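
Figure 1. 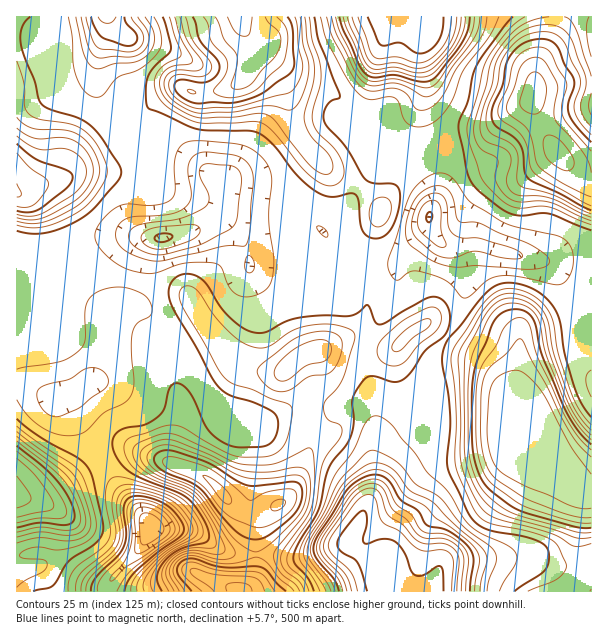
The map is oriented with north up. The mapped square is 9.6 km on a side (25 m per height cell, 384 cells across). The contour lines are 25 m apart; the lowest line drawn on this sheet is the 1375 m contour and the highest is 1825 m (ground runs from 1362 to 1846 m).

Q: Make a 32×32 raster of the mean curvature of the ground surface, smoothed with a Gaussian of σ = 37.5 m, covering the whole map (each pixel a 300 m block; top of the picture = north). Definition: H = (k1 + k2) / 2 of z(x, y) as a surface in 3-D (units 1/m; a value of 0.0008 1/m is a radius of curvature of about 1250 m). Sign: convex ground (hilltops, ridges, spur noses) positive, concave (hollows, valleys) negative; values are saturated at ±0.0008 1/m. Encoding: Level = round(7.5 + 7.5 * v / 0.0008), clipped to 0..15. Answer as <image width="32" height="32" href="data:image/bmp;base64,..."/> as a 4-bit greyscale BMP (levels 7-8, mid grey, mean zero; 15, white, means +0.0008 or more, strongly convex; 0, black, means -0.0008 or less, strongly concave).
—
<image width="32" height="32" href="data:image/bmp;base64,Qk12AgAAAAAAAHYAAAAoAAAAIAAAACAAAAABAAQAAAAAAAACAAATCwAAEwsAABAAAAAAAAAAAAAAABEREQAiIiIAMzMzAERERABVVVUAZmZmAHd3dwCIiIgAmZmZAKqqqgC7u7sAzMzMAN3d3QDu7u4A////AIiHEcuLzdyLm2V3dGqmZomKiJEJ/8VHVIRWd4Q3iGZ3M1euAGkhZ3cQWGVzJnZDdnWtnUAAKbqZkTd1yJuFVnnM63gARm6Y7bkTiGeJiaq8mqdnNlS/mc+ZQEuYaJmpmauXZ4rv+2dql6Zpp2m6mIi3Vmav+4VWZ5eImYZquYibVGd4mIVEVVmalYiFSriIyUZoh2VndmZYl6Z4dUq4isN1Zoh2iWZmZoZ3eHVKqI1ydmZWh5hYmLdYd3h1WrmdRIiXd4eGWpi7iWaIVXmpqjZ4iIeIdYuHe8x1vFOJibc3eYh3iGa5Zmeal2zXKKrXR4mHdodqtmd2VVhWrEXM51d4d3d3jIZ4d4d5dmhkinVoeIeIiJp4ZomHiHeJh3d3eIiHiZiamnaIh3d4pmhTNXhUV4dAA2h4iHd4h3JlVoh2d1V3Z3VmaIh3atcVt4h1M/uYV4q6hnmHZ1naIZdpc22arHZ4iXZohnl3iZaInKnLiIyXeYdFWGa8hmiIeHaruXebhXl3aHdZ2WZ4d1hji7pXmWZ4ZWZlfXVoiIdqp4qnRmZnhzaGZXlViKdoZsupZGZnd4Wv3ch6ZqjMd4SLuoZmeHmH/FjKeoe0mme2abuqVolqh2E2ipqIsDUUyZy6d1eqRQVYuZnIWZNHUVlqu5dWqTZnWWioq3pEaHRIdpmH"/>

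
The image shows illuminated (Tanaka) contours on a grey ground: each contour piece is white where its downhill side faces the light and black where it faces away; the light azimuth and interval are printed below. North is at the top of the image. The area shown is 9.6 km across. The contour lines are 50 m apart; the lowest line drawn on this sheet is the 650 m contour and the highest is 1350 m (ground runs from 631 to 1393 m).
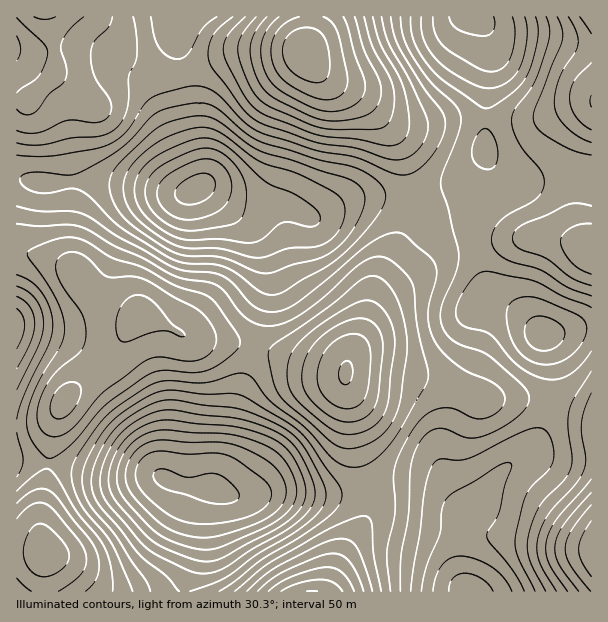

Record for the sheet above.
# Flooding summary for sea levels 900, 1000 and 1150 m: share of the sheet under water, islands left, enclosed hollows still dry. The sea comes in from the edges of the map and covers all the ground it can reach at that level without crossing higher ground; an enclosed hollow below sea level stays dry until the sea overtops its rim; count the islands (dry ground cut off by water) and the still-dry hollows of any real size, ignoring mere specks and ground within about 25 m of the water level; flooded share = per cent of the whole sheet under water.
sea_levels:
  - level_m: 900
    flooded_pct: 10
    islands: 0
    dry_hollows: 2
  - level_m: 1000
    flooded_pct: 52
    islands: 0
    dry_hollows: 0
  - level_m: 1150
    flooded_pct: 84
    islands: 2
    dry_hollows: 0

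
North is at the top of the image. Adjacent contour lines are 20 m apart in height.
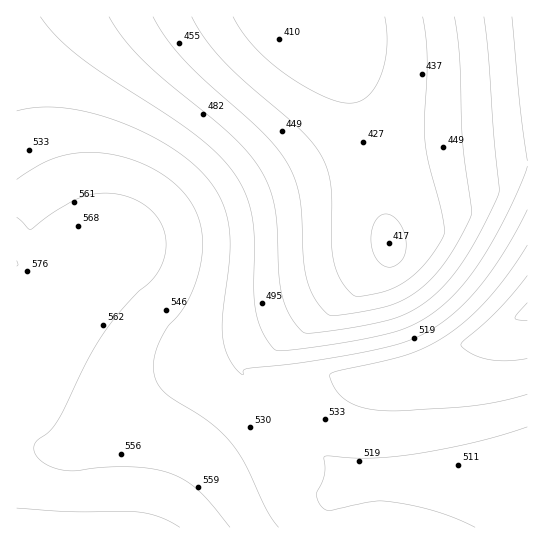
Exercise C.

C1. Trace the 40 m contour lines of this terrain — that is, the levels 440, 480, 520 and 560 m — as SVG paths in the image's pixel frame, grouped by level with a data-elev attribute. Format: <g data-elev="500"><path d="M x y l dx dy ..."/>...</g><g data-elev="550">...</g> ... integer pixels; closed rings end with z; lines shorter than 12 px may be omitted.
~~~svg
<g data-elev="440"><path d="M423 17l4 41-3 63 1 21 4 23 13 49 2 20-15 25-21 20-21 12-29 5-5-1-8-9-6-9-4-12-4-22 0-58-4-16-7-15-8-12-13-13-54-47-22-21-18-23-13-21"/></g><g data-elev="480"><path d="M484 17l4 36 6 81 5 56-4 12-19 37-14 24-15 19-16 16-18 12-16 8-19 5-33 6-36 4-6-1-8-9-7-10-5-14-4-22-2-48-2-20-6-22-9-18-13-18-17-17-65-53-23-22-19-21-14-21"/></g><g data-elev="520"><path d="M475 527l-20-9-21-7-45-9-20 0-36 8-7 0-6-5-4-10 8-20 0-18 47 1 43-4 61-12 52-15"/><path d="M527 210l-23 41-24 35-25 26-26 19-22 10-25 7-76 14-59 7-3 1-1 5-1 0-7-7-6-10-4-11-2-12 0-22 7-60-2-31-8-24-14-21-17-16-22-16-26-14-28-12-27-7-25-4-23-1-21 4"/></g><g data-elev="560"><path d="M230 527l-20-25-12-12-12-9-15-7-17-5-23-2-25 0-29 4-12-1-18-5-11-10-2-6 1-6 15-12 8-11 29-58 14-25 21-28 16-17 13-11 7-10 7-14 1-16-4-16-11-15-16-10-18-6-20 0-19 5-25 14-22 16-2 0-12-12"/><path d="M527 276l-28 33-35 32-3 4 2 3 8 6 16 5 19 2 21-2"/></g>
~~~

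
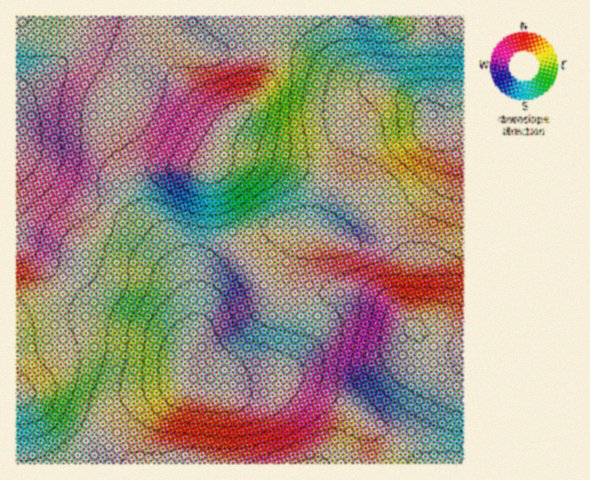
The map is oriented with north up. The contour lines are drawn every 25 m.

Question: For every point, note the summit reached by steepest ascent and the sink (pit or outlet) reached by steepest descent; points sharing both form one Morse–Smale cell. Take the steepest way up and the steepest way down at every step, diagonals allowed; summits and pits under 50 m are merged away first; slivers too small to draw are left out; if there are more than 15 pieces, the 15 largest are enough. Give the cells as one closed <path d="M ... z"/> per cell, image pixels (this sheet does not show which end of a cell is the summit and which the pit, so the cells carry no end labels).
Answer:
<path d="M375 213l-24 19-11 6-36-7-30-3-26 8-25 16-16 17-5 12-2 37-16 47 1 16-54 21-12 8-20 23 34 31 26 0 12-4 14 0 11 4 185 0 33-37 26-48 6-7 18-12 0-13-31-8-20-12-7-14-3-11 3-33-2-16-5-10z"/><path d="M262 16l-245 0-1 139 52 37 38 19 3-2 10-22 7-8 10-4 25-6 48-3 15-37 6-9 22-19 9-17 5-20z"/><path d="M463 16l-200 0-2 10 5 26 0 12-5 20-9 17-17 14-11 14-12 32 9-5 7-1 21 0 22 5 54 19 36 17 13 16 40-19 15-13 9-20 2-17-8-13 14-2 18-6z"/><path d="M109 211l-9 16-19 21-4 17-9 14-18 16-19 9-15 10 0 77 36 15 46 28 21-24 12-8 54-21-1-16 12-33 0-19-6-25-14-25-18-22-10-9z"/><path d="M249 155l-28 1-14 12-34 0-37 7-10 4-7 8-11 23 40 22 10 9 18 22 14 25 6 25 0 19 4-14 0-27 3-13 8-14 17-16 28-15 18-5 30 3 36 7 11-6 23-19-13-17-10-5-63-26z"/><path d="M463 122l-22 7-9 1 8 13 0 12-4 12-10 18-12 8-40 20 25 30 5 10 2 16-3 33 7 21 8 8 15 8 27 7 4 0z"/><path d="M17 156l0 158 33-19 18-16 9-14 4-17 15-17 12-18-40-21z"/><path d="M463 360l-17 12-6 7-26 48-32 37 82-1z"/><path d="M17 392l-1 71 68 1 4-13 10-18-46-27z"/><path d="M99 434l-5 5-6 12-3 13 48-1z"/><path d="M185 460l-14 0-11 3 36 0z"/>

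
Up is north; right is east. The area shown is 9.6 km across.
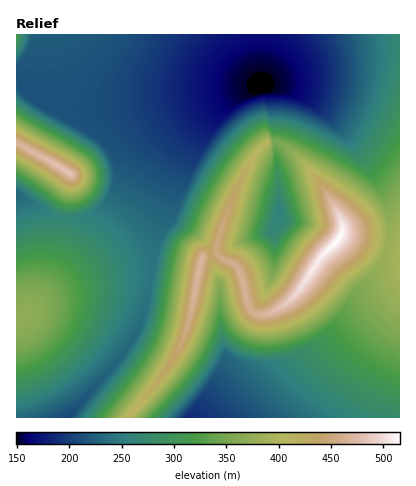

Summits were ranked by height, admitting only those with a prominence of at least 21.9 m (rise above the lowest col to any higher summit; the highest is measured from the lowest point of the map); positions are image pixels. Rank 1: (338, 238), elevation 516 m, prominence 367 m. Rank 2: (70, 174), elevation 485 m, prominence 242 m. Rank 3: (200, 264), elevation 471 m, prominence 33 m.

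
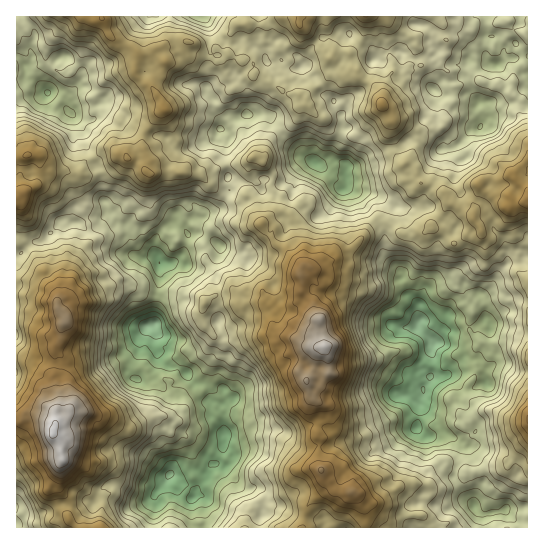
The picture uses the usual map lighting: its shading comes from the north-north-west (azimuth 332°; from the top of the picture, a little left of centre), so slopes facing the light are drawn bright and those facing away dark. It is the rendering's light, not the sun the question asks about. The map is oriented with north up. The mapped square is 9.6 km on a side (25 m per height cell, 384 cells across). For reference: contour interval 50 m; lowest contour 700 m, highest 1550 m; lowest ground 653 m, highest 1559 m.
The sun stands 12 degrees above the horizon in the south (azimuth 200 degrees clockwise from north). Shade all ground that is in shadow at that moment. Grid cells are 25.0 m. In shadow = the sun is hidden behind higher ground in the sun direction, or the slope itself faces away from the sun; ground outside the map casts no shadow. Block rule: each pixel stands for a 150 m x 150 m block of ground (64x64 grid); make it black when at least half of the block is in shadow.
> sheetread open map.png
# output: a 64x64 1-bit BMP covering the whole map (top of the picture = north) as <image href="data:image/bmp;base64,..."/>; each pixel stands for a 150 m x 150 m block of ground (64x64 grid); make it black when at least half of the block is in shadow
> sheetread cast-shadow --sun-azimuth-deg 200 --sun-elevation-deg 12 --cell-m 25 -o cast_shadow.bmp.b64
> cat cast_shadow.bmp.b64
<image width="64" height="64" href="data:image/bmp;base64,Qk0+AgAAAAAAAD4AAAAoAAAAQAAAAEAAAAABAAEAAAAAAAACAAATCwAAEwsAAAIAAAAAAAAA////AAAAAAAA//xnzAAB/gH//w/AAA/8A///gEAAf8wA//8cAAcDwAA//h4AHgEAAB/+OAB+DgAAA/wAAD/+AAAAAEACf/gAACYABwf/+MAANAAAA///gAAAAAAB//8AAAAAAAD//gAAAAAAAD/8AAADAwAAP/gAAD+4AAB/+ASO//4AAP/4PQ///gAA//h8B//+AAB//ngH//wAAB//OgP//AAIj/AAAf/4AADz4AAB//AAAHzQAID/4AAAf9QAAP/gAAP/4AAAf+AAAf/gMAE/4IAB/+AAAX/AACf+YAADH8AAB/4AAABmAAAH+AAAB+ADAYfwAAAP8HffAfYAAA///78A/gAAH//8/wC+AAE//8T8HBwAAD//wOA/gAAAP/wAwH/AAAAf+AgAf9AAAA/4AAB/+AAgB/gAAZ/4gCAA+AAHP/8QAABwAAfn/wAAACAAA/f8AADAAAAP//wGAOAAAAD/+AfAYABAAH/wH/AHgA/Af/A/5g+Ab+D/4D/+f47n7/wAH/z/rufvwAAH/P+eA++AAAH///4AT4AAIH//gAAPgQCiH/8AEAEBAfoB/wA+AAcD+AF/AD4AAAf4A38AfgAQB/AAPgAcAAAPwDoQAAADEB+COgYAAAIAH4ASAAAAAAAJgAAAA8EAAMAAAAAP/4AAwAAAAA//gAAAYAEAD//WAAAAAA=="/>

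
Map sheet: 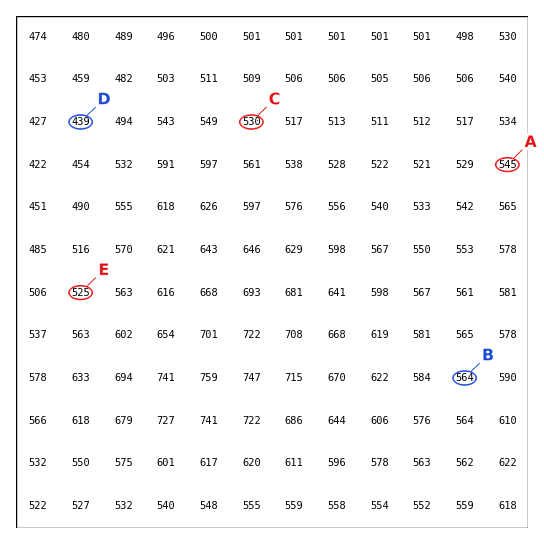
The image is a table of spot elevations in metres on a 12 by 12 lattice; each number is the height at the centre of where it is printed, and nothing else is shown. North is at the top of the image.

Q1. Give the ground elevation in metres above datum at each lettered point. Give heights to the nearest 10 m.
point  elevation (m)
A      540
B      560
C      530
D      440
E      520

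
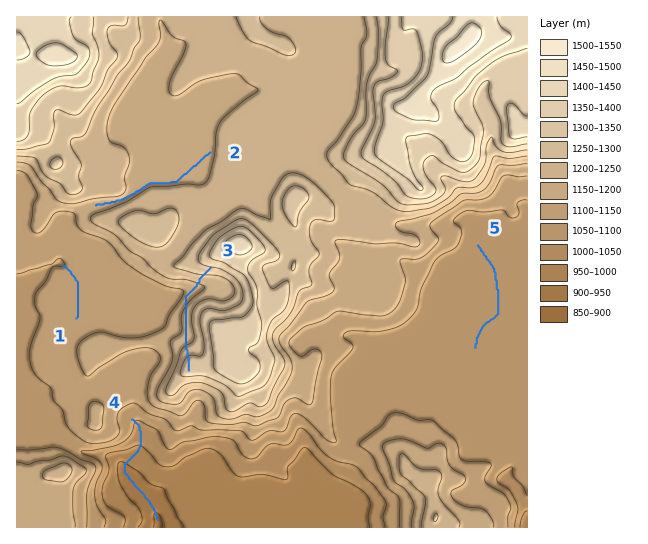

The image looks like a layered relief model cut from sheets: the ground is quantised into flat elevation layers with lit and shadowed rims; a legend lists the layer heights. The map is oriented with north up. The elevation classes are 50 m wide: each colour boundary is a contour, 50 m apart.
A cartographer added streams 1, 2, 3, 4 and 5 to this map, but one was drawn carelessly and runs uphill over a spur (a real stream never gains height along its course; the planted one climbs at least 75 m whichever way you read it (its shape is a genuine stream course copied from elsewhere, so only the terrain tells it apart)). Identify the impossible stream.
3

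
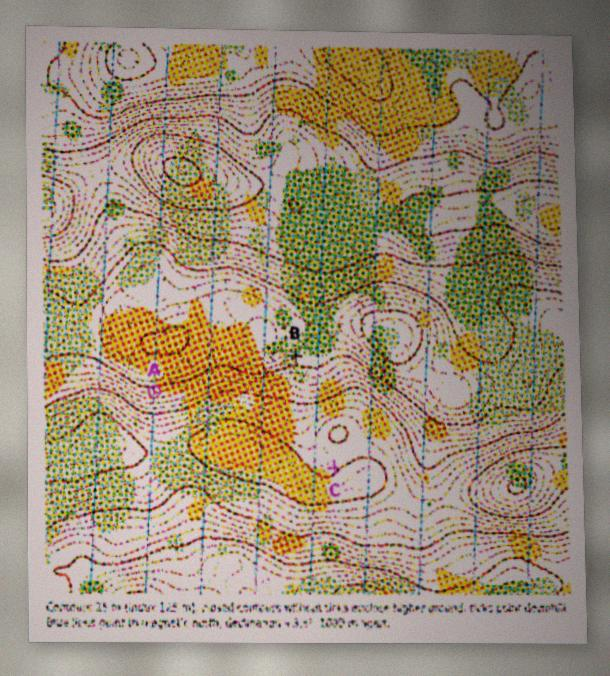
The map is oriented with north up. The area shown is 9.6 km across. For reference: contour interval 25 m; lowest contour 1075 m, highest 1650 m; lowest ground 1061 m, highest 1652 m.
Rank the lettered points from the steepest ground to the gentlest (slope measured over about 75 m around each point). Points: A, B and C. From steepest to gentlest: A B C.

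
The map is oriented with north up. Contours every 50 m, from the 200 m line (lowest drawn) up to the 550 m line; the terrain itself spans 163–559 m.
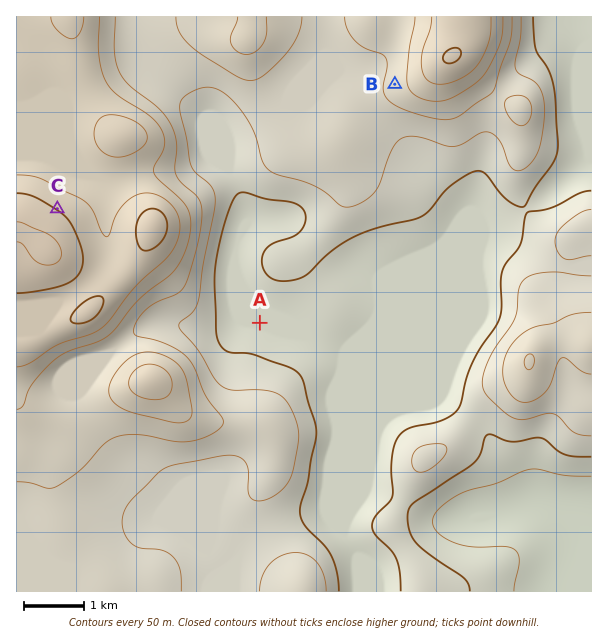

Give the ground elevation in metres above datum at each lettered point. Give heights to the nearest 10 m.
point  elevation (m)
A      220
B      370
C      500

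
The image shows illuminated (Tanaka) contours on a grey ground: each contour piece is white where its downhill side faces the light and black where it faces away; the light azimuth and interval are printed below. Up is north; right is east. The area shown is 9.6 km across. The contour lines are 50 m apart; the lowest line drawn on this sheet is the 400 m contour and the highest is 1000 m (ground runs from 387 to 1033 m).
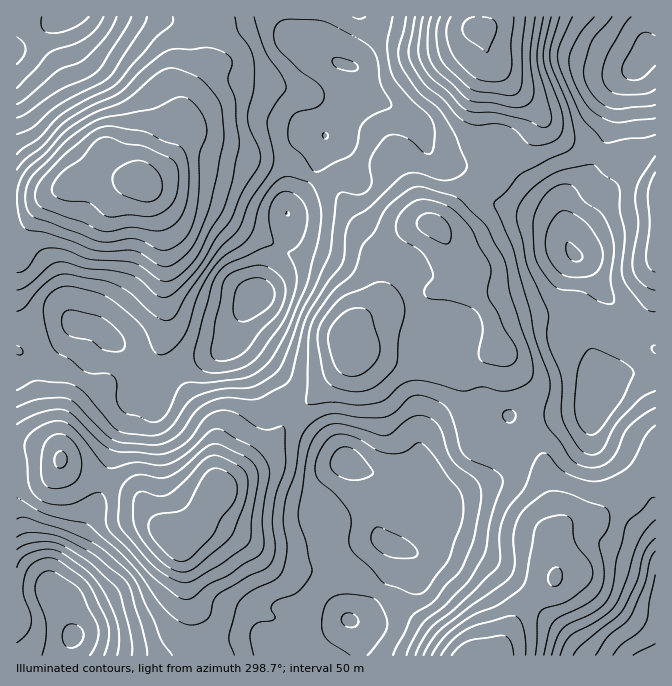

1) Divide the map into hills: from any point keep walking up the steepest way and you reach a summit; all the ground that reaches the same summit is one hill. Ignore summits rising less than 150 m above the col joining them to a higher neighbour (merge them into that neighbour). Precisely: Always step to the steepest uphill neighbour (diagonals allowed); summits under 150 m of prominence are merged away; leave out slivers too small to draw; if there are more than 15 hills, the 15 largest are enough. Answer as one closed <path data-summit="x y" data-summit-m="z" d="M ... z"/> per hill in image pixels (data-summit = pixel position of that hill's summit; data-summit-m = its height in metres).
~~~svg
<path data-summit="219 492" data-summit-m="997" d="M362 96l-4 0-17 17-15 20-13 44-25 33 0 18-4 10-20 35-6 20-14 17-10 28-7 10-15 8-32 10-16 13-24-10-36-38-14-5-15 0-12 19-13 14-18 10-16 4 0 221 9 0 10-3 12 0 11 7 15 36-5 16 0 6 290 0 0-24-9-12 15-6 9-10 15-26 6-18 0-13-9-4-6-8-8-43 0-10-7-10 21 2 25-5 14 0 12 14 7 14 4 16 2-11 8-8 31-13 15-13 10-20 1-8-4-24 18-3 29 1 17-3 18 0 2-3 5-15 2-16 12-22 8-23 0-12-3-10-19-23-11-22-17-15-8-20-18-12-55-17-22-28-8-5-18-5-13-11-10-25-7-8-28-16z"/><path data-summit="140 180" data-summit-m="1033" d="M355 16l-338 0-1 311 16 1 18-5 22 0 5 3 20 2 7 3 36 38 24 10 16-13 32-10 15-8 7-10 7-21 8-15 9-9 6-20 20-35 4-10 0-18 25-33 13-44 15-20 17-16 0-15-4-12-16-10 1-10 15-27z"/><path data-summit="480 28" data-summit-m="1012" d="M650 16l-293 0-19 39 0 5 4 4 5 0 7 6 4 26 26 7 28 16 7 8 10 25 13 11 18 5 8 5 22 28 55 17 18 12 8 20 17 15 11 22 19 23 3 10 0 12-8 23-12 22 1 7 28-11 26 0 0-321-8 0 0-22 3-8z"/><path data-summit="478 655" data-summit-m="997" d="M639 373l-9 0-26 10-5 5-3 15-4 8-18 0-17 3-29-1-14 1-5 3 5 23-1 8-10 20-15 13-31 13-8 8-5 26-10 17-7 6-15 2-5-4-13-2-1 20-15 30-14 17-15 6 9 12 2 24 296-1 0-280z"/>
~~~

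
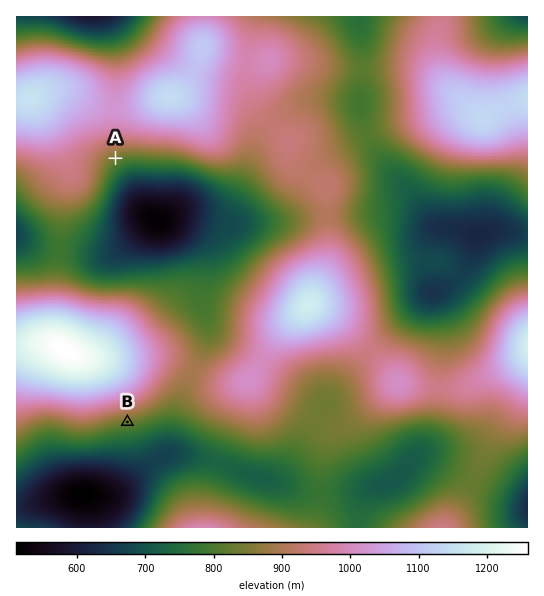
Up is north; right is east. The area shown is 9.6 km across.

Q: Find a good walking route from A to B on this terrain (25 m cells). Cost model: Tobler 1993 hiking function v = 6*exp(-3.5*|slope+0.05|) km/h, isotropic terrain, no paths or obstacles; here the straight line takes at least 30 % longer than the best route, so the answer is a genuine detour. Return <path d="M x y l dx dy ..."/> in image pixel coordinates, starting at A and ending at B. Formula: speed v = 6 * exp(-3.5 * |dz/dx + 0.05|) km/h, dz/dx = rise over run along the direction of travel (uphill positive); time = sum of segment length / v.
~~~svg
<path d="M115 158l-2 3-8 16 0 9-24 48 0 24 5 11 9 9 40 20 10 9 5 6 4 8 9 9 11 21 0 16-16 32-15 15-16 8"/>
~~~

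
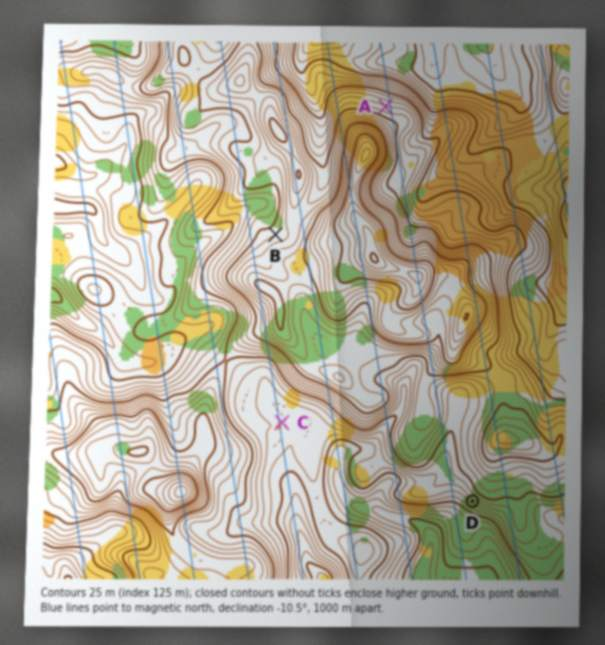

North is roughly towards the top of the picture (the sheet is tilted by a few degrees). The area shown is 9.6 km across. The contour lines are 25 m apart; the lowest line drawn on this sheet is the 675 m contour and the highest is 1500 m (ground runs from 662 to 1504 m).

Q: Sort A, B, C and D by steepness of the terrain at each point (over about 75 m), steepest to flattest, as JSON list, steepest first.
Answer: ["D", "A", "B", "C"]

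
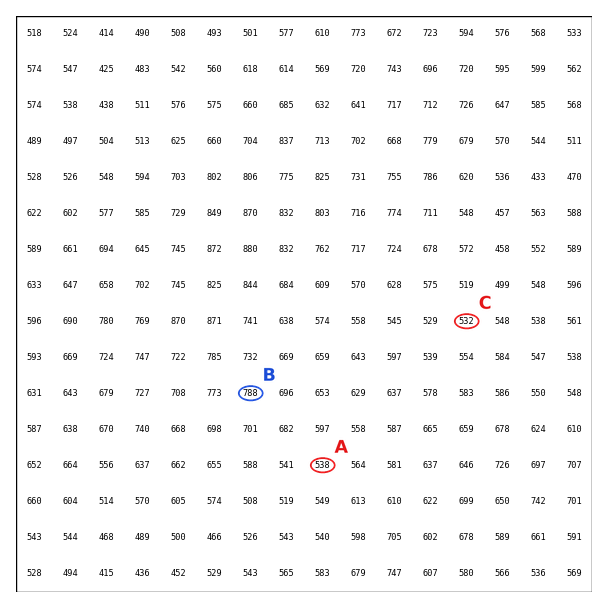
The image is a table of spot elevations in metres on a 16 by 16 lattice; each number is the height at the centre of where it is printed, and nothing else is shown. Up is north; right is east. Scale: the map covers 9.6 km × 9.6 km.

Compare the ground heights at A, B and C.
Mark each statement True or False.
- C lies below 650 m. True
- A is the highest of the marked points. False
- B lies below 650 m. False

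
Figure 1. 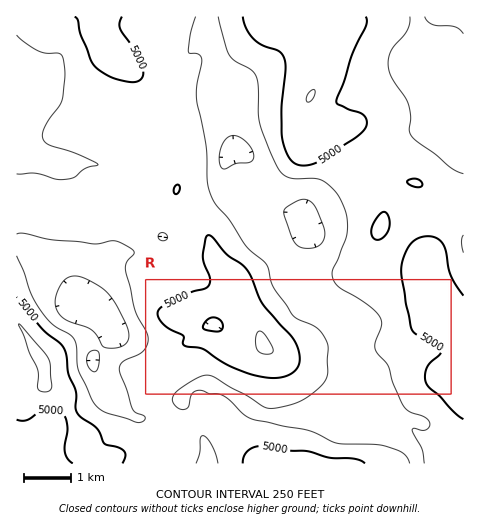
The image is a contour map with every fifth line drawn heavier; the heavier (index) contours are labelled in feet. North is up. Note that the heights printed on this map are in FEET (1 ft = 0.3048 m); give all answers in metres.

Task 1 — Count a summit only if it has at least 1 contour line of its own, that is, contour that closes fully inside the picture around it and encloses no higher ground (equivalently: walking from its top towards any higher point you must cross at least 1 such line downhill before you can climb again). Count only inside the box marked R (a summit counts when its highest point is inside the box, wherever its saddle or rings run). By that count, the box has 1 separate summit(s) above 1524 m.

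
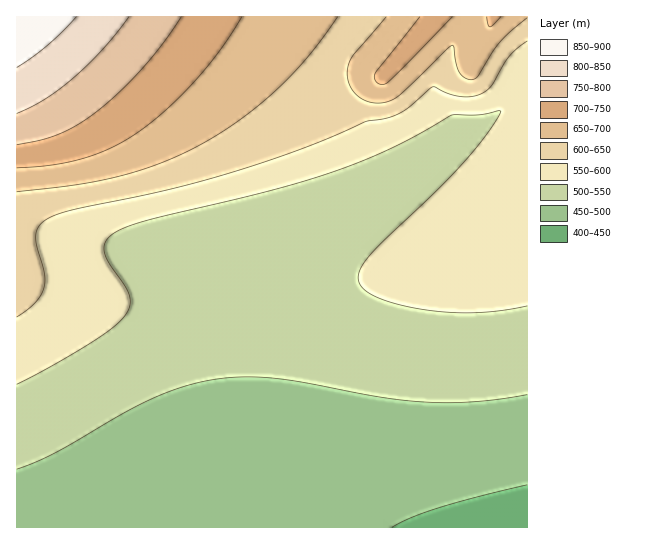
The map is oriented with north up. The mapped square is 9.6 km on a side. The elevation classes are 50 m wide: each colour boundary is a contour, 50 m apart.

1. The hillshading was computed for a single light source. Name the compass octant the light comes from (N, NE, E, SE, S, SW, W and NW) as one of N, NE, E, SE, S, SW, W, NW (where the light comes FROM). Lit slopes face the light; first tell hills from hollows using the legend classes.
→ SW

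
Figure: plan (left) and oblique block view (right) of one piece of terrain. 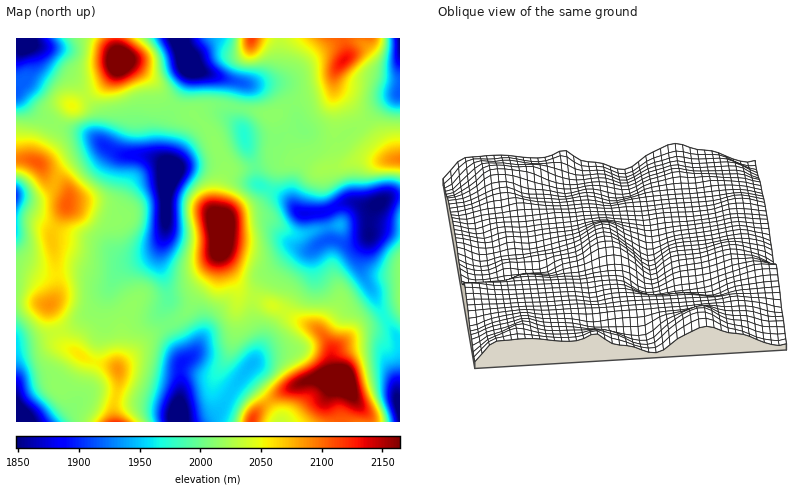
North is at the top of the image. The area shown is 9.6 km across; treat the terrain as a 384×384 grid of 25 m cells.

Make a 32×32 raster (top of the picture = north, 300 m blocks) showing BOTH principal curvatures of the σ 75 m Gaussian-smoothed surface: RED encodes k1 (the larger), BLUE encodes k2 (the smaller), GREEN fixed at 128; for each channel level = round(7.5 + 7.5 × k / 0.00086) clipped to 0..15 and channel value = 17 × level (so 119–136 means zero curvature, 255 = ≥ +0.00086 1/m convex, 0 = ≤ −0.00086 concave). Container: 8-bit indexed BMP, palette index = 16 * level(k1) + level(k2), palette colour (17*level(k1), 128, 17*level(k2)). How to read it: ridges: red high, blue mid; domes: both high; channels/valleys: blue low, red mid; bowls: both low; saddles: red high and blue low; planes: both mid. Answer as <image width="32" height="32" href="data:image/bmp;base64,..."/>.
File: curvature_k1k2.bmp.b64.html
<image width="32" height="32" href="data:image/bmp;base64,Qk02CAAAAAAAADYEAAAoAAAAIAAAACAAAAABAAgAAAAAAAAEAAATCwAAEwsAAAABAAAAAAAAAIAAABGAAAAigAAAM4AAAESAAABVgAAAZoAAAHeAAACIgAAAmYAAAKqAAAC7gAAAzIAAAN2AAADugAAA/4AAAACAEQARgBEAIoARADOAEQBEgBEAVYARAGaAEQB3gBEAiIARAJmAEQCqgBEAu4ARAMyAEQDdgBEA7oARAP+AEQAAgCIAEYAiACKAIgAzgCIARIAiAFWAIgBmgCIAd4AiAIiAIgCZgCIAqoAiALuAIgDMgCIA3YAiAO6AIgD/gCIAAIAzABGAMwAigDMAM4AzAESAMwBVgDMAZoAzAHeAMwCIgDMAmYAzAKqAMwC7gDMAzIAzAN2AMwDugDMA/4AzAACARAARgEQAIoBEADOARABEgEQAVYBEAGaARAB3gEQAiIBEAJmARACqgEQAu4BEAMyARADdgEQA7oBEAP+ARAAAgFUAEYBVACKAVQAzgFUARIBVAFWAVQBmgFUAd4BVAIiAVQCZgFUAqoBVALuAVQDMgFUA3YBVAO6AVQD/gFUAAIBmABGAZgAigGYAM4BmAESAZgBVgGYAZoBmAHeAZgCIgGYAmYBmAKqAZgC7gGYAzIBmAN2AZgDugGYA/4BmAACAdwARgHcAIoB3ADOAdwBEgHcAVYB3AGaAdwB3gHcAiIB3AJmAdwCqgHcAu4B3AMyAdwDdgHcA7oB3AP+AdwAAgIgAEYCIACKAiAAzgIgARICIAFWAiABmgIgAd4CIAIiAiACZgIgAqoCIALuAiADMgIgA3YCIAO6AiAD/gIgAAICZABGAmQAigJkAM4CZAESAmQBVgJkAZoCZAHeAmQCIgJkAmYCZAKqAmQC7gJkAzICZAN2AmQDugJkA/4CZAACAqgARgKoAIoCqADOAqgBEgKoAVYCqAGaAqgB3gKoAiICqAJmAqgCqgKoAu4CqAMyAqgDdgKoA7oCqAP+AqgAAgLsAEYC7ACKAuwAzgLsARIC7AFWAuwBmgLsAd4C7AIiAuwCZgLsAqoC7ALuAuwDMgLsA3YC7AO6AuwD/gLsAAIDMABGAzAAigMwAM4DMAESAzABVgMwAZoDMAHeAzACIgMwAmYDMAKqAzAC7gMwAzIDMAN2AzADugMwA/4DMAACA3QARgN0AIoDdADOA3QBEgN0AVYDdAGaA3QB3gN0AiIDdAJmA3QCqgN0Au4DdAMyA3QDdgN0A7oDdAP+A3QAAgO4AEYDuACKA7gAzgO4ARIDuAFWA7gBmgO4Ad4DuAIiA7gCZgO4AqoDuALuA7gDMgO4A3YDuAO6A7gD/gO4AAID/ABGA/wAigP8AM4D/AESA/wBVgP8AZoD/AHeA/wCIgP8AmYD/AKqA/wC7gP8AzID/AN2A/wDugP8A/4D/AHBjhcfHloO0w4Ojo1JhhLing6P713RldYanhYSl+PqQgIW315d3dabFdaamdGB0x5eEkdf1tHWFl7iFhvj3pXCSydmYh3d1hdaGl7iFcITIqIaChKb2+MiElqfY95WTYHHIqIeGhmV22JeHuJaRpbmnhoSDdIXY+fbY2frIhKRwkseXdoaXprfKqIe4hYKUp7e3hXRUg5GEtse46raEk5SUqJeXqMimlqiml7eFU3JkpsenZGSWlXJSxLSzpIWElnSXmKeol2Z2hoaXp6WGhHKXuLiWhJaHdVPVybeGhYWFdZaVlYaGd3eHh4eXtriXc4Wnl5eGh4aWx/eWt7eWlnOHl6eWhXZ3h4eHh3eHp7eVlpeXh4aHpsfIqHV1lpiUlKe5urmGhYeHh4iHh3aHl4aHh5iGl7inloWFhoenlZKXlqiouJeFh3eHiJiYhYeHhpeGl4aXl4eHdoaXqKdydJiGhoanl3aHd4eHmJeUl5aFppWlhXeHh5iGhpjIhIKGl4eHl6eHdoeHh5aWhZSXlba2pqV0dpeXl5WXuKeCpaeYl3aXp4eHh3eHlpaEk6ekx+rJpoSGl5d2ZJfJhYWUprm2hqioiId3d4enpYNxlZWn6eqolIaGdYRzg6SUhGKFuKWXuJeGdnaHiKe2gmBzhZbn2KiUhoWWx8eVhMZ0U2N0uKiXpZaWhYaIqOiTYIKWuOnZuIOFqOajttbo65SEhITJl5a4uqmGhYeY6ZVwlLnq2svZkpbIlEBwgJDFlIWDlJOklqi5qaeVl6jZpZC02enKuLWklqWBg5a2kGBxgmFQgaXGlcmol5aXp7aEcJHIxKKSkmNzpJWVucrYhJWUUUCkxselt3Z2hpe4yZVyYIPlpYaXhYaYp6aomLfW1+fGpOfoyaeGl4Z2dJW0k2NCUdSnh5ill5iYl4eIl6emx/j3qKiYloenZXOCgICCY2SU1qeXhnSXh4eHh4eHh4eWqKiGl4WGppVRYpSnp5aWpsW3mKd1dZeHh4d3h4d3h4eGh4eGhoakk3OWt8i4t8fHp5eYl3R1l4eHd3eHh3eGh5eHtqaGlbe4trenh4eXl4eIh4eGlqeoiId3h4aWhoeWprZ0t7enuqeVhYWGh4eHp7e4uMjX17enl4eGlqeGl5akUnN1p6iXlaW1pIJ0lsbl1djHt4Rig5aHh4WWx5aHl5VTloSXt4d1lNbZl6TV9YJRcICQgGCDlYZ3hZbnlHWXuKO1ppW4qISUyuzayMa1QFFxkra3pqSWh3d1hunYhITGkGCFZIWlhJXK6+vpyaaAc3TI2NX4pIaHdnaFpvnnpuaAYGNhgrSVpNnpuJWmcoCkl7WEtPumhIaHhoaVpZPH+aI="/>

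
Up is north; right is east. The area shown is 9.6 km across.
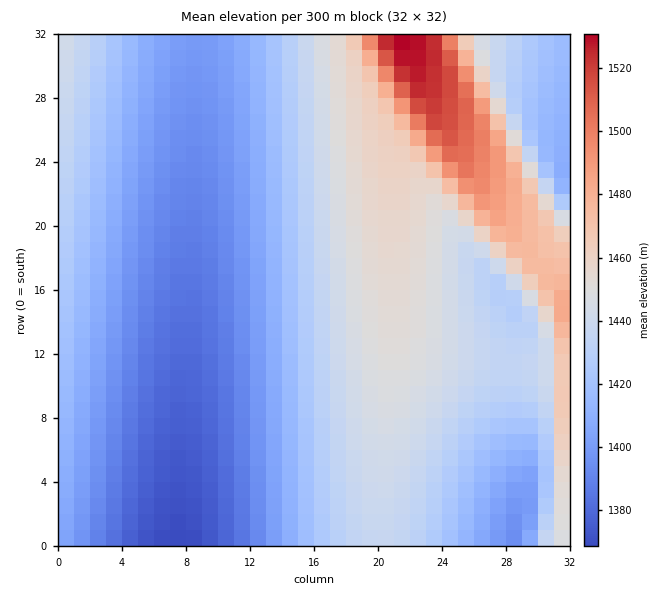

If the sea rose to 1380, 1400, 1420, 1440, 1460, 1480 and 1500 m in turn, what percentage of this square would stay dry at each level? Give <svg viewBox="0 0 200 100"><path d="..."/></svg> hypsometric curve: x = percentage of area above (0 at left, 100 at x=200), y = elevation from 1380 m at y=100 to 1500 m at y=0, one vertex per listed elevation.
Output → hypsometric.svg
<svg viewBox="0 0 200 100"><path d="M189 100l-40-17-42-16-47-17-38-17-10-16-5-17"/></svg>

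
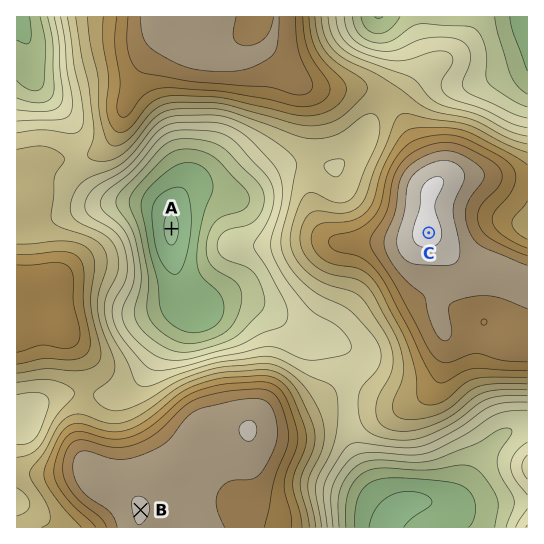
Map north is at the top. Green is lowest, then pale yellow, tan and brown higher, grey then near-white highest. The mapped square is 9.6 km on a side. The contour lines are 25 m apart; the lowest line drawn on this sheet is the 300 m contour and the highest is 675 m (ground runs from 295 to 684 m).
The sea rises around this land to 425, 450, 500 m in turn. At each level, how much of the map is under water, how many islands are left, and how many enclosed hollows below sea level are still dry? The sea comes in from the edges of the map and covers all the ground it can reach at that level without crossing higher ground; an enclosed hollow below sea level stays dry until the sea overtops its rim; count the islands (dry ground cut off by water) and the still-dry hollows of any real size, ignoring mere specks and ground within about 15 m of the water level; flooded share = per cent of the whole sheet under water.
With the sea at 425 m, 11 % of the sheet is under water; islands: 0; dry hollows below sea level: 1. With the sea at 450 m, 14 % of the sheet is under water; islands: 0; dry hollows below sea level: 1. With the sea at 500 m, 47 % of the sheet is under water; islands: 0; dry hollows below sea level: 0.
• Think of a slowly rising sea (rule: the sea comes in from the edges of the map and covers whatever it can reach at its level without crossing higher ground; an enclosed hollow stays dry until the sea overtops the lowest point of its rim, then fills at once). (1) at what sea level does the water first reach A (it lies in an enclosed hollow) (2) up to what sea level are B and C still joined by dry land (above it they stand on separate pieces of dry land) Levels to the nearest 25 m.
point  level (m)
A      475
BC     500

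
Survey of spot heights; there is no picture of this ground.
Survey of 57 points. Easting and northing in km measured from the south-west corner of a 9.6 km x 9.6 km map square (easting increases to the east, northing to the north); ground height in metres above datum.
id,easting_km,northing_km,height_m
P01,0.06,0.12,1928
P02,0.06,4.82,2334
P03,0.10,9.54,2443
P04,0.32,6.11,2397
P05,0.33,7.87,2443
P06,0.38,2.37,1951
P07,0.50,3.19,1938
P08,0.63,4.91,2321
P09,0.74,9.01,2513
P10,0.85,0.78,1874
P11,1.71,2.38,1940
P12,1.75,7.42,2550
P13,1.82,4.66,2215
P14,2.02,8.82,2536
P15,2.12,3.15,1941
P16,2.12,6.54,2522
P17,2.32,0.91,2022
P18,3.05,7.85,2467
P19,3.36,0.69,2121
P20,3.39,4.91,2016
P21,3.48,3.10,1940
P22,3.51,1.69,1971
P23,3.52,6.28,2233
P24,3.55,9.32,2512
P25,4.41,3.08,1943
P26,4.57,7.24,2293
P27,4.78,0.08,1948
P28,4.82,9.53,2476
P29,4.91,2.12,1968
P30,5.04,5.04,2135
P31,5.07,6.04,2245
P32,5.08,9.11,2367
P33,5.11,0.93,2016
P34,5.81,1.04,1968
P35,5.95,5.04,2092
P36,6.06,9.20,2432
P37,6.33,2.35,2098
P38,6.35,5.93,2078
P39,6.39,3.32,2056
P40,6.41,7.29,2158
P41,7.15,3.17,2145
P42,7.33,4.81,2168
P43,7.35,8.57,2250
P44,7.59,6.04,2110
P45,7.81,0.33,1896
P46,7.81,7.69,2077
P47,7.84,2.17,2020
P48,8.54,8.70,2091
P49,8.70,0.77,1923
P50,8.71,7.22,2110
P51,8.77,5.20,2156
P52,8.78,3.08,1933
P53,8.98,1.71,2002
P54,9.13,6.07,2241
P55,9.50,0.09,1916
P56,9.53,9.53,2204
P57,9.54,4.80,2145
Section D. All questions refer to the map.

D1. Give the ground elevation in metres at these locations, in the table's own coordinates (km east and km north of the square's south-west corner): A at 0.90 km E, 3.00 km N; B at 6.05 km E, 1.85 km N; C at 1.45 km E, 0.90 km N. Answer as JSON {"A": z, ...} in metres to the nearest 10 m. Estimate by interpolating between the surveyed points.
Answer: {"A": 1940, "B": 2090, "C": 1850}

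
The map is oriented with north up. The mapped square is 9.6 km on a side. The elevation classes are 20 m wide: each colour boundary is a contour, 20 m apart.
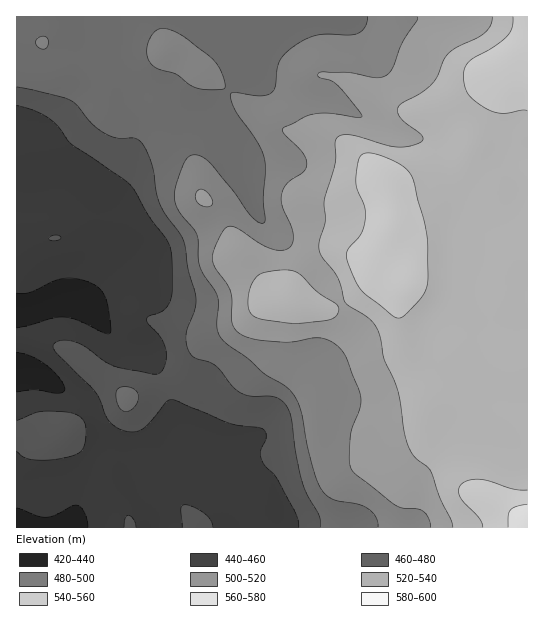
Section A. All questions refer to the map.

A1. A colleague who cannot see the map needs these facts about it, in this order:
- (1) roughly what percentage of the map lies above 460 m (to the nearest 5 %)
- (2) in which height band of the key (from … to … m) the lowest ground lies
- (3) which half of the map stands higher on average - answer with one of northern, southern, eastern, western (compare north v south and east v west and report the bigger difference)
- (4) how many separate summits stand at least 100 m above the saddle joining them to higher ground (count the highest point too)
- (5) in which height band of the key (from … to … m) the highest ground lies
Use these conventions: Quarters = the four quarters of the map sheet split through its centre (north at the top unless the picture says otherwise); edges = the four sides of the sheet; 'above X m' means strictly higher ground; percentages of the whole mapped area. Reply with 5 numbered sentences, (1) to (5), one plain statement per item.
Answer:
(1) About 75 % of the map lies above 460 m.
(2) The lowest ground lies in the 420–440 m band.
(3) Taken as a whole, the eastern half is higher than the western.
(4) Counting only tops that stand 100 m proud, the map has 1 summit.
(5) Between 580 and 600 m: that is the band holding the highest ground.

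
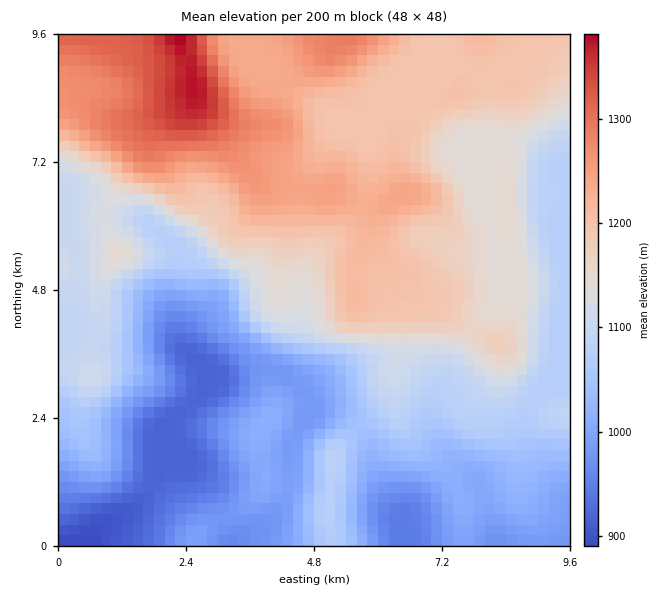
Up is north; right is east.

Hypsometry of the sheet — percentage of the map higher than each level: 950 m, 93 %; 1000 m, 80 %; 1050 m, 69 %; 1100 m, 54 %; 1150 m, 40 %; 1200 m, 24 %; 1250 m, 11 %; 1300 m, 5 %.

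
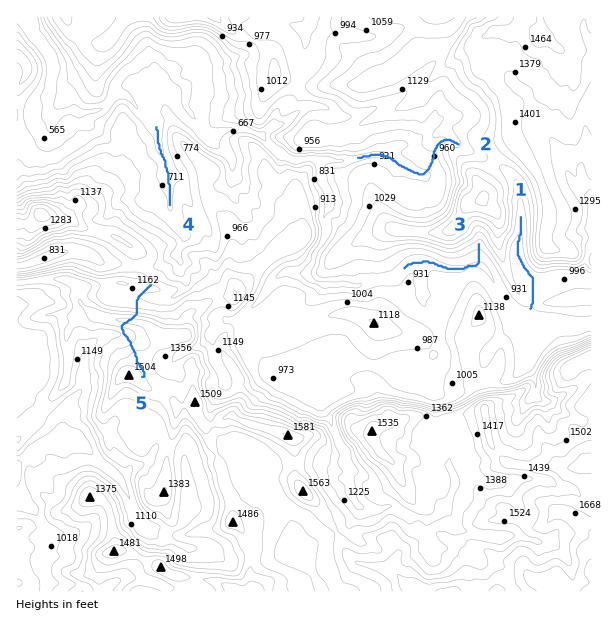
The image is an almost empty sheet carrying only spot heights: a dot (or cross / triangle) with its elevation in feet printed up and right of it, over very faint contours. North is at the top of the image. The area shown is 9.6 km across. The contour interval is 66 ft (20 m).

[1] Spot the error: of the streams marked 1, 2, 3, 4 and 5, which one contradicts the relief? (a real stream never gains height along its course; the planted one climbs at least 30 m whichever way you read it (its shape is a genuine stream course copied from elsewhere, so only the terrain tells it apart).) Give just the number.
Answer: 5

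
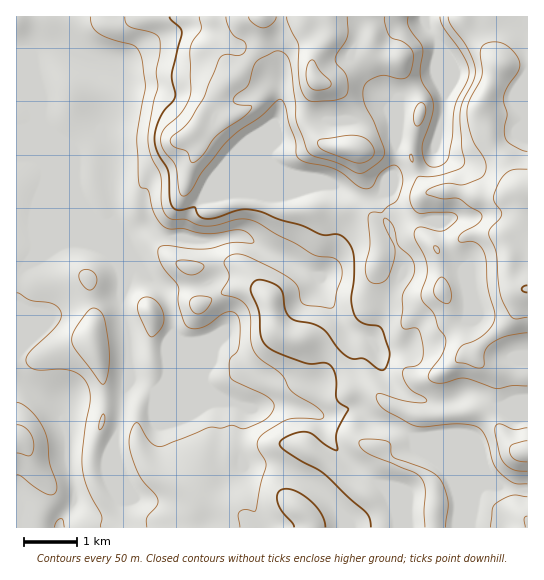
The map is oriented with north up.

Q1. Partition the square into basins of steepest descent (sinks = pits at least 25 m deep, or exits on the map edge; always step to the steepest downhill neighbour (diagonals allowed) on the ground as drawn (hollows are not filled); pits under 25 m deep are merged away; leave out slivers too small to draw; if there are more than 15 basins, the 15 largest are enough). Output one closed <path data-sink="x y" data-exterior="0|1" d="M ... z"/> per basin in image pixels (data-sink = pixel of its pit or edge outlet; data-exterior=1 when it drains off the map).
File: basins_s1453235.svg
<path data-sink="59 527" data-exterior="1" d="M527 16l-63 1 15 14 18 32-5 19-9 17 0 10 8 32 29 48-19 8-16 0-28-6-28 1-5-5-13-30 1-19 7-17 2-15-22-44-5-3-12-2-8-4-3-4 0-6-5-3-19-5-14 0-4 2 0-7-3-14-310 1 1 511 511-1z"/><path data-sink="425 17" data-exterior="1" d="M463 16l-136 0 0 5 3 15 17-1 19 5 5 3 0 6 3 4 8 4 12 2 5 3 22 44-2 15-7 17-1 19 13 30 5 5 28-1 28 6 16 0 19-8-29-48-8-32 0-10 9-17 5-19-18-32z"/>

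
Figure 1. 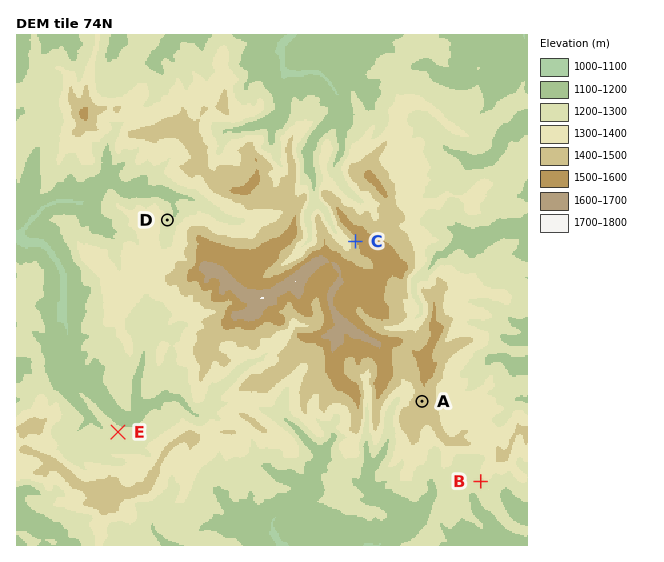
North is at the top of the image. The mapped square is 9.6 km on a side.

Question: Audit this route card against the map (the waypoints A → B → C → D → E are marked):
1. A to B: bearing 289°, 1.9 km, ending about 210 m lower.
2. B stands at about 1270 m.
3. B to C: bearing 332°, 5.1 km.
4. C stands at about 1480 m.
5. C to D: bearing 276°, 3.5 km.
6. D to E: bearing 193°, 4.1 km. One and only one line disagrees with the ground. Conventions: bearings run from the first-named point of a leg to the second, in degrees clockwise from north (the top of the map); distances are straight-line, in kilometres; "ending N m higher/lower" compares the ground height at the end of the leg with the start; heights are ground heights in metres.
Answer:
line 1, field bearing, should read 144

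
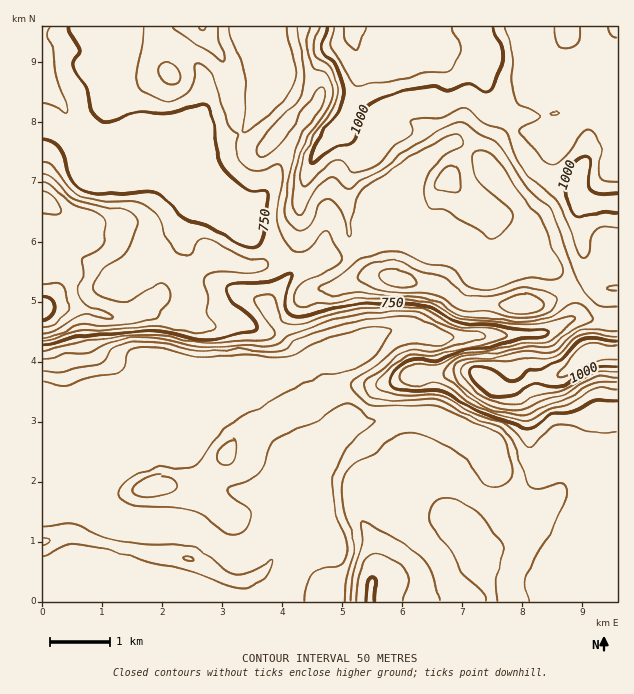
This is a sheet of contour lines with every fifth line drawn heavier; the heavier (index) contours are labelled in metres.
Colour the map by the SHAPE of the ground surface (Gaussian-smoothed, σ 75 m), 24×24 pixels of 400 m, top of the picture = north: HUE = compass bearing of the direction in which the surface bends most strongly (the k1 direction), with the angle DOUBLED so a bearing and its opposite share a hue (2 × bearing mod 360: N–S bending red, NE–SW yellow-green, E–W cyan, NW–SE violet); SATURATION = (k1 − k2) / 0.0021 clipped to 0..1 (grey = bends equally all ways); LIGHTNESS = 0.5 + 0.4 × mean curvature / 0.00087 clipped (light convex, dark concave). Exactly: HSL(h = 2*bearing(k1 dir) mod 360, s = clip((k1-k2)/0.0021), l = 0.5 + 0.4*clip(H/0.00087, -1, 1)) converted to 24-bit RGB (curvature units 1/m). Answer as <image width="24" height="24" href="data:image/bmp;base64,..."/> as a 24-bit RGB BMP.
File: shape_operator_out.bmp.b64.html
<image width="24" height="24" href="data:image/bmp;base64,Qk32BgAAAAAAADYAAAAoAAAAGAAAABgAAAABABgAAAAAAMAGAAATCwAAEwsAAAAAAAAAAAAAfIOAg3yBf39/gH9/gH57fnRod1ZEqqVFyY5XRYtbP1iDy7ieFyBq7ujAh3KNeY+BdZCVf2mSdmqEZmGEqaSCb452jW+Hi3xsXIM+enpce2pTh2BLvD6DZlTerOjuRovHXk2W14WsMHduaLJTJyB45eS4moiljo6ihGaMfGZ7d3qAX36HnoGHo3Z+bISFj4CjxKjqcJbXe6XQbZ/LR7+5e7A9jkQzgzs1T5NIWJBcu3GqUYlqISA7ouRjlJV4hGJkgV1vgHt/f3p/aH5yX391rYB8fX2AdIRud34+mGtJe1dSf1tAdnM8dWxHgkxMl87Gk5PFXWeDfIF0dFaJXEu/kcmBe2phf2hofnh8f3x8f3OAjnt4VnpnmZdrlH99fH97f4B/gH9/XF2GtHzi0MHpeKnReKq8lppJf2dBYn19f39/UEh8g8V9pZR7fXN5fnx6fHl5fYR6bpainWato3lxT31hloxwjXh+gH9/gH9/eoB+NINKj8U3uEB3tEOmtn6KhaOdX4SJd39+U2eAcLSCpXuJlHeJg3p+e4iKhqmcU1mEczBXuraAcnSRbIVwgYl3gH9/gH9/f3+Af4B/fIBzfH5rPHVr0JmnpIKWiWyAYXpgX35hSIhvmnt9m4ejkZWrhJ2pkFpjYi5EiEsuicxPY3qMj3iLfIV7gH9/f4B/f3+Af3+Af4B/f4B/eIB9OoRQwHWVrnivln6XgYt6SGpXf3kxWG0ieXYnVzEbRw4HWjAVZ7Mjf9MuLkQkVI9Een1nfHRMaYBUen5pfIBzf4B/f4B/f4B/e4B7VnxTV5ZhrYi3s4a6fkOy2m/X20qUpJo6MiVlj1yx2+/w1eT10XvbwL9jJWgvW2A4cJluiHdjUptSWqSFbX5+f3htfXZRdXxRfXxgc3lET3U2aJZTPn2sS43Ux6f129L5nJX/zdr+0+P4jmDVkIbm88z/74zkPlCOapAmWHc5jI8gLi0MLCcMSTAQmoUheKEjXHAcX9w4N5U6QWcyWHM/K1gtIIwikcIoHkEMaKcBglgQ2iggzDuJYy6P9tT3zM3/0NjmQk/Yva/1zcf6i6rwptT2w9jxqqjpwtbzlELp2lV8eH9SVm40QFQgMEQKLiIFLhIFkoIAKjMAODsAJDMAADMDV3cCRTUF3L3ZR4LGT6O2j0+iyY+9cX+Ye5R0WJJXeU4tKBdG573d1Zjnwo3QoEy3s1h+QpawbeLwzPP/uL7/0c7919H6oGT1PzaNvLGEpmVUvGN2Q15EWHhYdZNjoYKUn1xzlEBWgma6V7S5IZVLRpHJ05Douqbz09z4z938mbPnfzJAX2IzRW8jiG4tcihXsMVpdqqUeX5onmVbqHyiWp6CW4p1e4Znkmevp87bVFjDzVeosFtbL2hCXIgtPZovoqI4cjwtd2ZDg2BmioFmb4FxfmOBZEB5vdeZZHJ7eHdRfriTeZyypI2tYougY5ieYbWJh0FAZUFQkEh607F4PHCQjMZ0Ym6Df4B0g3V3fm9pgmhjhZx9aZqTXEdqh1ptzs1naFlIwfDuZbzmlmnSwYXOtHKth2h0cVZXe1legnxhMEp/9drJOkl+q8RcSXd3f39/e1iJomxdcKx9eKquk1COeT5hXp+Np9WljpLc2bt2MRofW1QnZWwvmXJNk2twfFl+iGNvooRjG1ZR7YlxxmNBwWZGjpMuKXQwPl9/4LfYg8Gqd09zayVgi9SdWonCyN2LNGlXw4lbZkR5gH99f39/dIFwhXZvZVZ+nnmdpY3CY3rCD3GR+87SO4iTzrfdv2zQIGMtGIYlyEtSXjJQTcO0g9COP3Bx4LmaPUGAoIl1h0V/nIVQYXlQd3tYeXhYUF1zp6ZtQpt72pe6CW167pHC35u8Wohvo2yh0Y/RQ483VVsnYKuJasiFgG9idH92crVblEqWil1kfFCCwqKwlXipkGCGep5lP3V8p7xsUaZ8P31v2XCQBywl+qyYil1ZWWxJfnVZu4KpRWGuj7aHZJ6XeI2lhZOunmmNi2OCfFR+dJt8cZ2FqGmnpnavvcm2MT+Sn8h1X4mdU290i0FdgxZu4d8wt3NupHy2WXugbZ1dXH6OmrmFU5F7a3tgem1Wf3JqfYB4YFWGmKmEZ3xsZl97hqiDuZ52bCllktyQblKOcWh+Syxp0VOUd9l8irWTanmWknejj4SneoiitrOMYJWrakV6oXpbVI1bgXNnb1Wmo5qEdpCPVWR6oY5zq0ySkdGuU7lrbk91aF2AP06XYnO62L2fiKx2ZGF8jHCKiaSBaI2GmK9ujkyMUUB8tZ+YaJSxvFa6"/>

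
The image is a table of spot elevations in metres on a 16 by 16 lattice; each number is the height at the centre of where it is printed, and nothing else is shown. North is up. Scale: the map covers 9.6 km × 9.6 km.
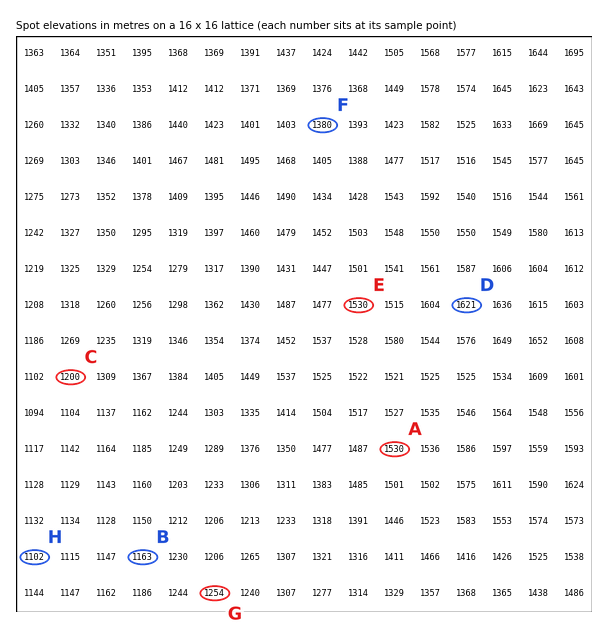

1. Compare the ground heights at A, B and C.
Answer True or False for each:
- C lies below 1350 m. True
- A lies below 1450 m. False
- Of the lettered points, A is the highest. True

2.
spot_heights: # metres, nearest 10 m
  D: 1620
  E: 1530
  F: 1380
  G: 1250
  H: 1100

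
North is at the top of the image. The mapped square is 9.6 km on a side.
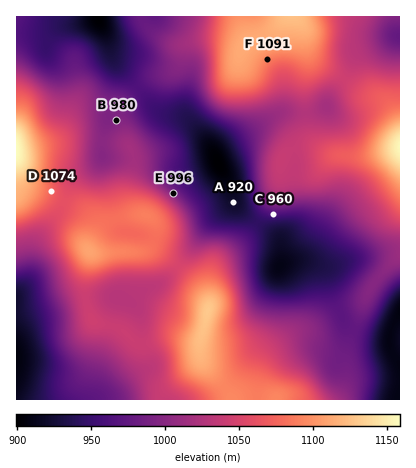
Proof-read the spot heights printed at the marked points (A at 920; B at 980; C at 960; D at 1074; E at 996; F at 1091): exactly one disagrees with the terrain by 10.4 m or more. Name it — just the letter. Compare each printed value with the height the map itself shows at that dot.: B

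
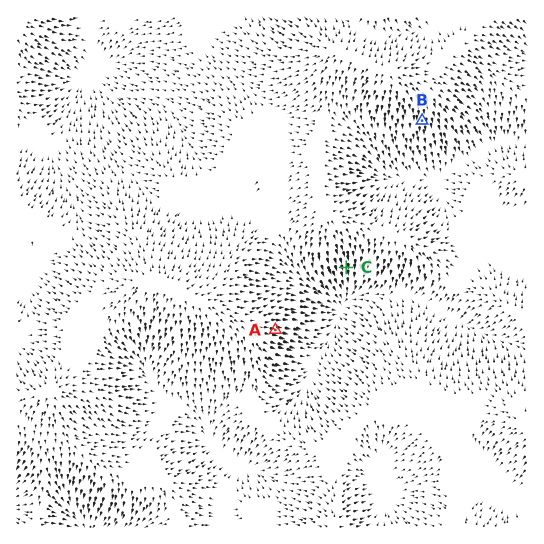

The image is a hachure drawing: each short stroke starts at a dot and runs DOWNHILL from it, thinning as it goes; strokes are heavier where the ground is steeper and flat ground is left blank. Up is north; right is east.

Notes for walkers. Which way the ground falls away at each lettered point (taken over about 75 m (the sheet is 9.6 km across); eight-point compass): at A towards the E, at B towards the S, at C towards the S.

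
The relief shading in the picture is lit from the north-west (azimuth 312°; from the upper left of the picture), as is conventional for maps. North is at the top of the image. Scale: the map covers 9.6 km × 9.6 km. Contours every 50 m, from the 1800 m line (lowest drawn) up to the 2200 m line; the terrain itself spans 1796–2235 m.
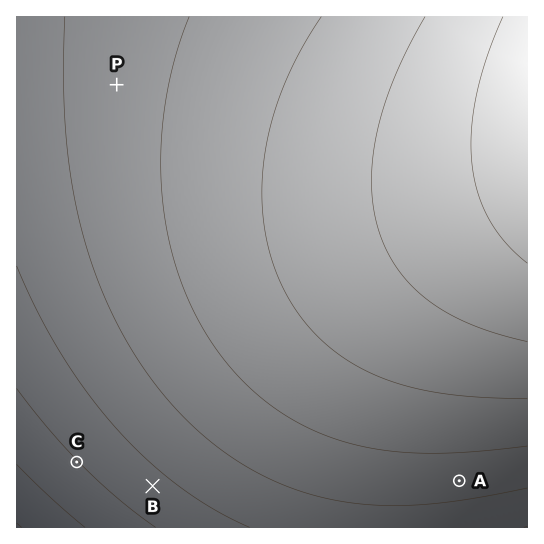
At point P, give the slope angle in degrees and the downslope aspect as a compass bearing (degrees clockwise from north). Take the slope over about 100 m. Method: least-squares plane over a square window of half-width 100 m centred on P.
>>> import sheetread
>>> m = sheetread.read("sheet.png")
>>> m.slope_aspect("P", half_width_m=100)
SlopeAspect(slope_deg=1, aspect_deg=275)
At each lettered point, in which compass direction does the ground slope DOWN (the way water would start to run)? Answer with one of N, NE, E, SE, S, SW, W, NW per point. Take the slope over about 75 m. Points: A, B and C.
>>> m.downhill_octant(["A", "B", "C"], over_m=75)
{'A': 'S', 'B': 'SW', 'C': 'SW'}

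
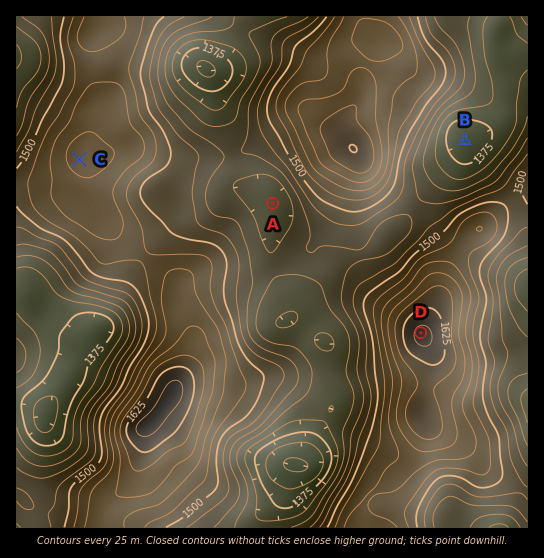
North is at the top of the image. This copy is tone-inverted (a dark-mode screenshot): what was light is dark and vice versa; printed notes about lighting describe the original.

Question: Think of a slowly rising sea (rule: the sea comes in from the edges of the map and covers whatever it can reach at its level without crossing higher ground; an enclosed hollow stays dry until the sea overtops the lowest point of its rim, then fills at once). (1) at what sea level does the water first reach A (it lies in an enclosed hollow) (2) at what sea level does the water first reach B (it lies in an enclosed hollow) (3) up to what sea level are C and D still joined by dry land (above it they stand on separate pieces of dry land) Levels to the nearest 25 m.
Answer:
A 1425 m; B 1400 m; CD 1450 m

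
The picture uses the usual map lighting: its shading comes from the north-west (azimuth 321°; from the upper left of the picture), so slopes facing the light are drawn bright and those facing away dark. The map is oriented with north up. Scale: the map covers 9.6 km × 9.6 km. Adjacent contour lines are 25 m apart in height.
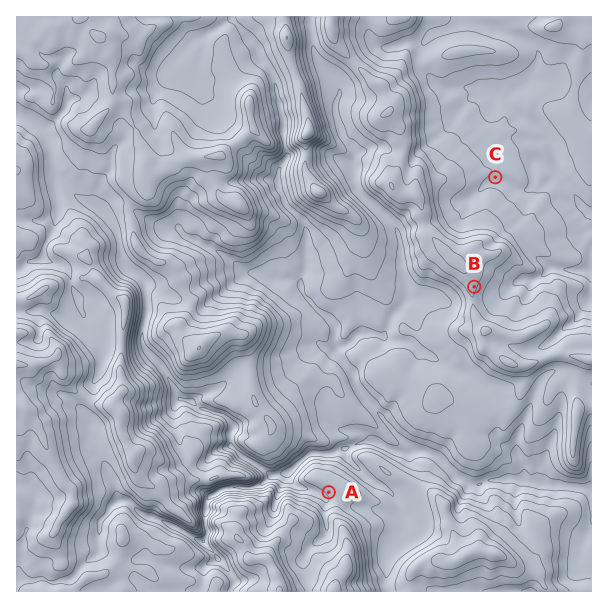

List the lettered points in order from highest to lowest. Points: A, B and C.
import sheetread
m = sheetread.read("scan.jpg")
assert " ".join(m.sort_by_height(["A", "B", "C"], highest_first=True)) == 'B A C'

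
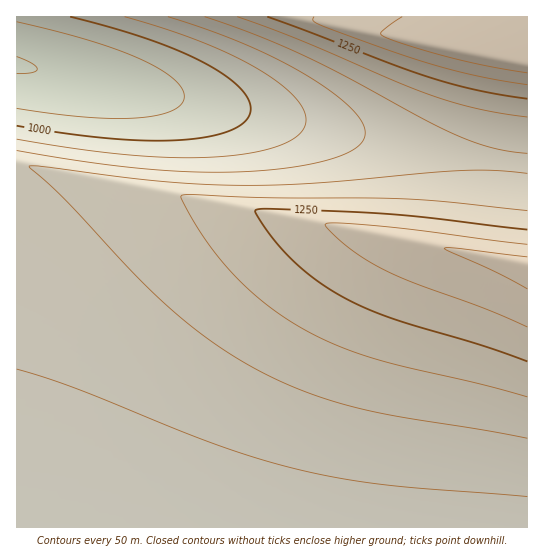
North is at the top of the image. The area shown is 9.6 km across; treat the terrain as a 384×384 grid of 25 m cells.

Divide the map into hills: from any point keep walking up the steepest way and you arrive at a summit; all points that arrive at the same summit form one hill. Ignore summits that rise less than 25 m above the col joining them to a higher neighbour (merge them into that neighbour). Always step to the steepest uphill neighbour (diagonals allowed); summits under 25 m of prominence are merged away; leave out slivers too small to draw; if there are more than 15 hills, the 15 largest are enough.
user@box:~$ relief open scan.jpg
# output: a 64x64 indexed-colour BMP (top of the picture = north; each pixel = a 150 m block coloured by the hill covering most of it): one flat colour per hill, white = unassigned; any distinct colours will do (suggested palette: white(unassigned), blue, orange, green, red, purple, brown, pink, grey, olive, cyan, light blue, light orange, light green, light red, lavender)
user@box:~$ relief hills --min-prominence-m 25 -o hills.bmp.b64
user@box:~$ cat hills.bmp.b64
<image width="64" height="64" href="data:image/bmp;base64,Qk12CAAAAAAAAHYAAAAoAAAAQAAAAEAAAAABAAQAAAAAAAAIAAATCwAAEwsAABAAAAAAAAAA////ALR3HwAOf/8ALKAsACgn1gC9Z5QAS1aMAMJ34wB/f38AIr28AM++FwDox64AeLv/AIrfmACWmP8A1bDFABERERERERERERERERERERERERERERERERERERERERERERERERERERERERERERERERERERERERERERERERERERERERERERERERERERERERERERERERERERERERERERERERERERERERERERERERERERERERERERERERERERERERERERERERERERERERERERERERERERERERERERERERERERERERERERERERERERERERERERERERERERERERERERERERERERERERERERERERERERERERERERERERERERERERERERERERERERERERERERERERERERERERERERERERERERERERERERERERERERERERERERERERERERERERERERERERERERERERERERERERERERERERERERERERERERERERERERERERERERERERERERERERERERERERERERERERERERERERERERERERERERERERERERERERERERERERERERERERERERERERERERERERERERERERERERERERERERERERERERERERERERERERERERERERERERERERERERERERERERERERERERERERERERERERERERERERERERERERERERERERERERERERERERERERERERERERERERERERERERERERERERERERERERERERERERERERERERERERERERERERERERERERERERERERERERERERERERERERERERERERERERERERERERERERERERERERERERERERERERERERERERERERERERERERERERERERERERERERERERERERERERERERERERERERERERERERERERERERERERERERERERERERERERERERERERERERERERERERERERERERERERERERERERERERERERERERERERERERERERERERERERERERERERERERERERERERERERERERERERERERERERERERERERERERERERERERERERERERERERERERERERERERERERERERERERERERERERERERERERERERERERERERERERERERERERERERERERERERERERERERERERERERERERERERERERERERERERERERERERERERERERERERERERERERERERERERERERERERERERERERERERERERERERERERERERERERERERERERERERERERERERERERERERERERERERERERERERERERERERERERERERERERERERERERERERERERERERERERERERERERERERERERERERERERERERERERERERERERERERERERERERERERERERERERERERERERERERERERERERERERERERERERERERERERERERERERERERERERERERERERERERERERERERERERERERERERERERERERERERERERERERERERERERERERERERERERERERERERERERERERERERERERERERERERERERERERERERERERERERERERERERERERERERERERERERERERERERERERERERERERERERERERERERERERERERERERERERERERERERERERERERERERERERERERERERERERERERERERERERERERERERERERERERERERERERERERERERERERERERERERERERERERERERERERERERERERERERERERERERERERERERERERERERERERERERERERERERERERERERERERERERERERERERERERERERERERERERERERERERERERERERERERERERERERERERERERERERERERERERERERERERERERERERERERERERERERERERERERERERERERERERERERERERERERERERERERERERERERERERERERERERERERERERERERERERERERERERERERERERERERIiIiIREREREREREREREREREREREREREREREREREiIiIiIiIhERERERERERERERERERERERERERERERIiIiIiIiIiIiERERERERERERERERERERERERERESIiIiIiIiIiIiIiIRERERERERERERERERERERERESIiIiIiIiIiIiIiIiIhEREREREREREREREREREREiIiIiIiIiIiIiIiIiIiIiERERERERERERERERERIiIiIiIiIiIiIiIiIiIiIiIiIRERERERERERERESIiIiIiIiIiIiIiIiIiIiIiIiIiIhEREREREREREiIiIiIiIiIiIiIiIiIiIiIiIiIiIiIiERERERERIiIiIiIiIiIiIiIiIiIiIiIiIiIiIiIiIiIRERESIiIiIiIiIiIiIiIiIiIiIiIiIiIiIiIiIiIiIhEiIiIiIiIiIiIiIiIiIiIiIiIiIiIiIiIiIiIiIiIiIiIiIiIiIiIiIiIiIiIiIiIiIiIiIiIiIiIiIiIiIiIiIiIiIiIiIiIiIiIiIiIiIiIiIiIiIiIiIiIiIiIiIiIiIiIiIiIiIiIiIiIiIiIiIiIiIiIiIiIiIiIiIiIiIiIiIiIiIiIiIiIiIiIiIiIiIiIiIiIiIiIiIiIiIiIiIiIiIiIiIiIiIiIiIiIiIiIiIiIiIiIiIiIiIiIiIiIiIiIiIiIiIiIiIiIiIiIiIiIiIiIiIiIiIiIiIiIi"/>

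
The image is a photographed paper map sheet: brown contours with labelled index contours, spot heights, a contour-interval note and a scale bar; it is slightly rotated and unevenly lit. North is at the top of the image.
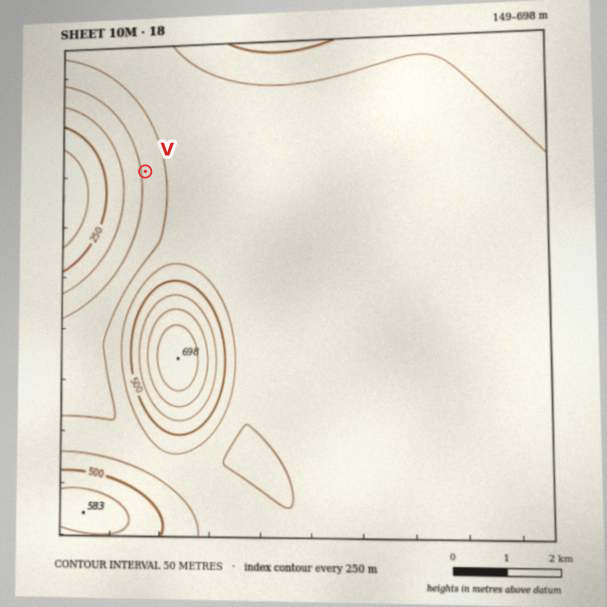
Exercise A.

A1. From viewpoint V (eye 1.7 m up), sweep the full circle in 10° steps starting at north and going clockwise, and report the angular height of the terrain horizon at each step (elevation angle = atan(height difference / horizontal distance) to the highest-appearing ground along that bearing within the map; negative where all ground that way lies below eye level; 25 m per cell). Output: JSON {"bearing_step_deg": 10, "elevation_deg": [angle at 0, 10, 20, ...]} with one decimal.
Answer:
{"bearing_step_deg": 10, "elevation_deg": [2.0, 2.4, 3.0, 3.7, 4.3, 4.8, 5.2, 5.5, 5.6, 5.5, 5.3, 5.0, 4.5, 3.9, 3.2, 2.5, 4.2, 5.4, 3.7, 1.9, 0.5, -0.1, -2.3, -4.4, -5.8, -6.7, -7.0, -6.7, -5.9, -4.7, -3.1, -1.4, 0.3, 1.0, 1.3, 1.6]}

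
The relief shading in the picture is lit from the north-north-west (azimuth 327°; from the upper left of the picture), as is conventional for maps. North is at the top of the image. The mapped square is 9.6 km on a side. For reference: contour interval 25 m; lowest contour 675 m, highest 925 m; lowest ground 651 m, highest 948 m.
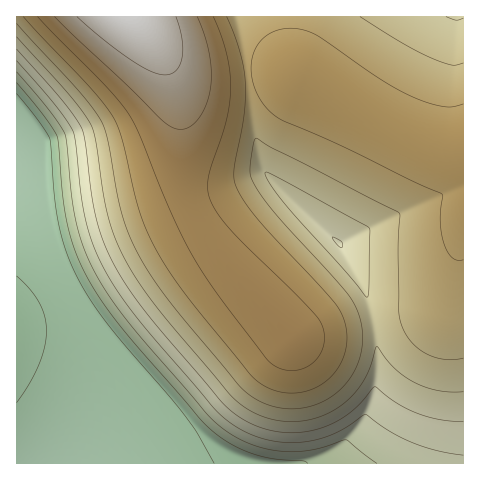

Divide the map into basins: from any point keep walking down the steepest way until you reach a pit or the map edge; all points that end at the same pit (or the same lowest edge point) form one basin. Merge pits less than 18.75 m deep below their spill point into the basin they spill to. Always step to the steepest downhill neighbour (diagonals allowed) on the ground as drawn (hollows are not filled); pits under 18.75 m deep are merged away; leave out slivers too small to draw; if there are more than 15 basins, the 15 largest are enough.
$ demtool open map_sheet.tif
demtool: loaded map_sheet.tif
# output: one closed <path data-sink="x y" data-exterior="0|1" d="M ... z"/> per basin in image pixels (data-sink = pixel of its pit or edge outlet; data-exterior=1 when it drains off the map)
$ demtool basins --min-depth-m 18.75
<path data-sink="17 164" data-exterior="1" d="M134 16l-118 1 0 446 447 1 1-228-5 13-8 43-5 9-8 8-10 3-136 26-69-80-20-28-12-22-8-32-2-65-5-24-15-35z"/><path data-sink="339 243" data-exterior="0" d="M161 51l11 25 6 20 4 30 1 50 8 32 12 22 20 28 69 80 136-26 10-3 8-8 6-13 7-39 5-14-1-83-25-3-32-12-115-61-21-4-55 5-18-1-22-10z"/><path data-sink="456 17" data-exterior="1" d="M463 16l-328 1 30 39 10 10 13 7 27 4 55-5 21 4 115 61 32 12 25 3z"/>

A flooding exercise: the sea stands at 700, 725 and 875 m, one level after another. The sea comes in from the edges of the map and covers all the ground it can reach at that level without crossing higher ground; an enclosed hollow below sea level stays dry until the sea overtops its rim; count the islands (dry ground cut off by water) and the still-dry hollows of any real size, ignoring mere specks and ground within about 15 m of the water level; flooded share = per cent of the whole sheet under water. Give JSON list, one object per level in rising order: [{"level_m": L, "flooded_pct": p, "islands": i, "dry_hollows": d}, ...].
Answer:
[{"level_m": 700, "flooded_pct": 18, "islands": 0, "dry_hollows": 0}, {"level_m": 725, "flooded_pct": 21, "islands": 0, "dry_hollows": 0}, {"level_m": 875, "flooded_pct": 85, "islands": 0, "dry_hollows": 0}]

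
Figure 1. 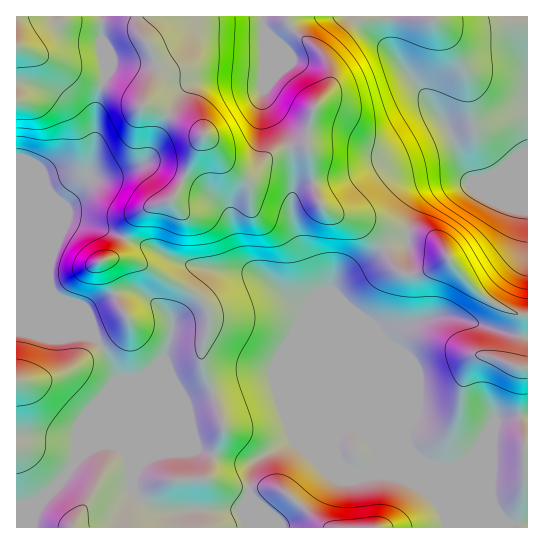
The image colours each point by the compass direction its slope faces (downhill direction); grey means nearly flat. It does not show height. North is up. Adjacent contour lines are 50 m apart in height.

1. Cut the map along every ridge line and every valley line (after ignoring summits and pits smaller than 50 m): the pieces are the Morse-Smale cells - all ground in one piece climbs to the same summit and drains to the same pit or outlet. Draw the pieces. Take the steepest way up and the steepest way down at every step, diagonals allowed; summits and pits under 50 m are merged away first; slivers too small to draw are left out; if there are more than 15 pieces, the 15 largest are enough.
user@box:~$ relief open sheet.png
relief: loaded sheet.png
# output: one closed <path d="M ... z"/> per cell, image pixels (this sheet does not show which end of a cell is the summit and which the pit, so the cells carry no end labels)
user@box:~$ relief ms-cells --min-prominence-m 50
<path d="M454 317l-27 2-30 12-10 8 1 8 21 51-2 45-17-18-113-48-11-1-16 3-27 8-36 14-19 42-13 13-10 5-10 12-6-15-11-11-12-3-16 5-18 17-7 11-20 20-14 7-15 3 0 20 234 1-1-46 4-19 34-22 8-1 42 17 9 11 15 8 4 1 8-2 14 0 14 2 98 40 10 8 0 3 18 0 1-190-23-5z"/><path d="M527 16l-264 0 2 14-1 69 20 31 5 15 2 2 16-2 4 14 2 27 8 20 13 9 25 9 10 7 16 17 22-7 5-27 4-8 11-11 22-10 20-1 57-21 2-2z"/><path d="M262 16l-161 1 2 38 4 20-11 31-1 43-4 21-3 8-25 32-10 24 1 13 13-27 28 7 30 10 6-14 10-11 8-5 20-6 4-3 30-62 12 10 6 11 10 10 11 5 11-1 21-19 17-6-7-16-20-31 1-69z"/><path d="M126 239l-3 2-3 8-6 7-13 5 12 32 2 2 11-4 8 0 7 2 14 10 17 19 0 13-7 23-28 67 0 46 8-10 10-5 13-13 19-42 36-14 27-8 23-3 118 49-59-59-26-61-13-6-35-24-73-11-32-16z"/><path d="M101 16l-85 1 0 314 10 1 28 8 23-4 16 1-40-40-4-10 0-22 4-14 0-17 10-24 25-32 3-8 4-21 1-43 11-31-4-20z"/><path d="M205 136l-4 2-28 60-4 3-20 6-8 5-10 11-7 15 29 10 32 16 28 5 34 3 19 7 23 17 18 10 25 60 27 27-46-111-17-49-4-16 3-39-4-31-4 0-13 5-21 19-11 1-11-5z"/><path d="M295 440l-8 1-34 22-4 19 2 46 256 0 2-3-10-8-98-40-14-2-14 0-8 2-4-1-15-8-9-11z"/><path d="M527 161l-30 14-28 9-20 1-22 10-11 11-4 8-5 27-18 4-5 4 11 18 8 6 10 2 14-4 22-12 14 18 19 19 23 13 14 6 8 0z"/><path d="M385 249l-39 26-10 10-3 8 51 122 22 26 3-15 0-28-21-51-1-8 18-12 28-10 21 0 51 16 22 4 1-22-9 0-14-6-23-13-19-19-14-18-22 12-18 4-14-8z"/><path d="M102 347l-7 2-22 19-12 7-24 6-21 1 1 125 14-3 14-7 41-45 15-7 9-1 12 5 7 9 7 15 0-51-20-51z"/><path d="M306 144l-15 3 4 31-3 39 4 16 17 49 44 105 4 8 24 24-1-6-51-120 3-8 10-10 38-26-5-8-16-14-14-8-15-4-13-9-8-20-2-27z"/><path d="M134 291l-8 0-11 4 13 26-1 4-13 12-13 9 15 25 20 51 1 45 0-42 28-67 7-23 0-13-17-19z"/><path d="M71 220l-6 2-12 25-4 18 0 22 4 10 41 40 1-3-8-24 28-16-14-33 16-8 7-15-21-9z"/><path d="M26 332l-10 1 1 48 20 0 24-6 40-29-7-9-4-1-36 4z"/><path d="M114 295l-27 15 8 27 7 8 12-8 13-12 1-4z"/>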